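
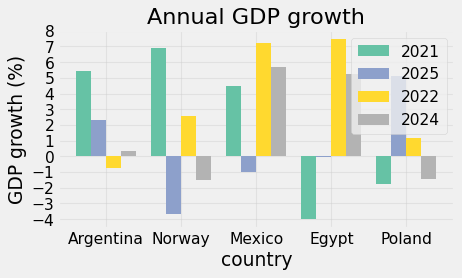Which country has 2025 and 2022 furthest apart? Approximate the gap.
Mexico: 2025 ≈ -1, 2022 ≈ 7 → gap ≈ 8. Next-largest (Egypt) is only ≈ 7.

Mexico, ≈ 8 %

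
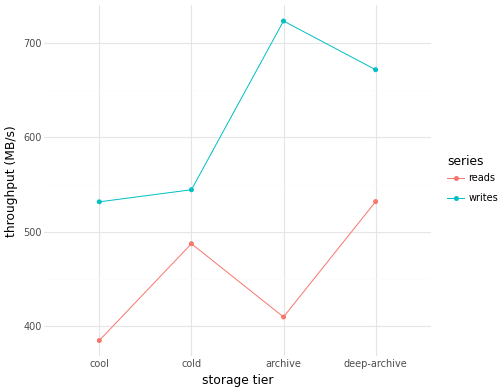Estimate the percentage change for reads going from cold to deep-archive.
≈ +10%

cold ≈ 500, deep-archive ≈ 550; (550 − 500) / 500 ≈ +10%.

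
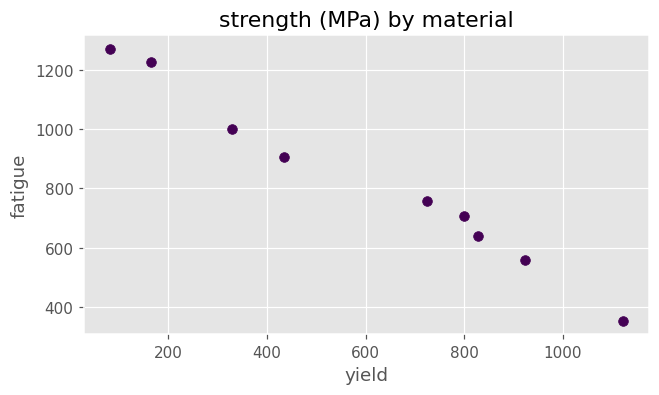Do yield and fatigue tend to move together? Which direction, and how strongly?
negative, strong

Points are negatively correlated; strong (|r| ≈ 1.0).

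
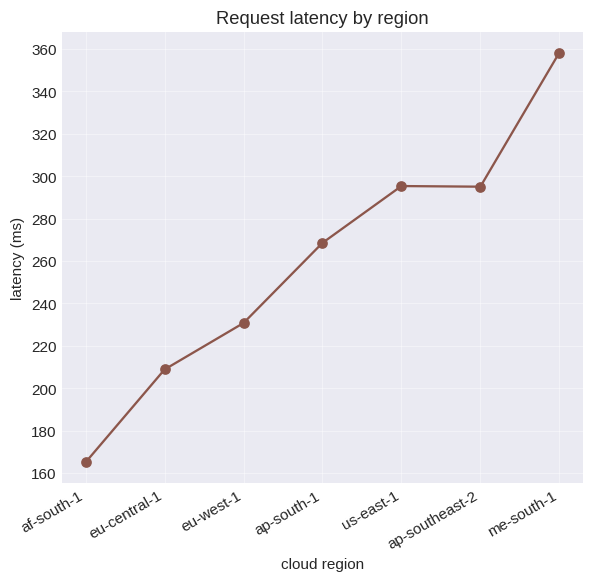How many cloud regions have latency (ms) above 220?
5

Above 220: eu-west-1, ap-south-1, us-east-1, ap-southeast-2, me-south-1.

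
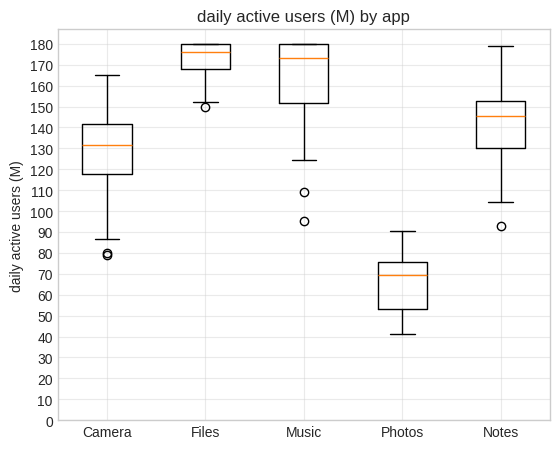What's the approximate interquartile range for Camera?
Q3 ≈ 140, Q1 ≈ 120; IQR ≈ 20.

≈ 20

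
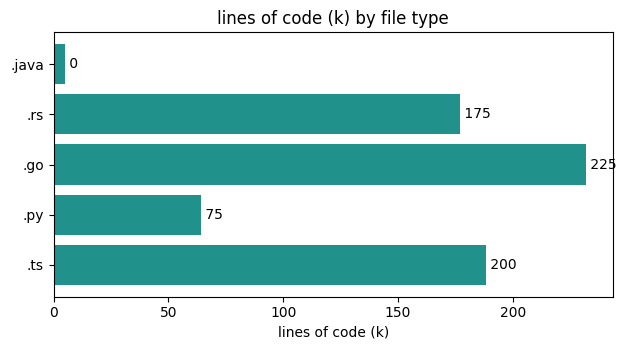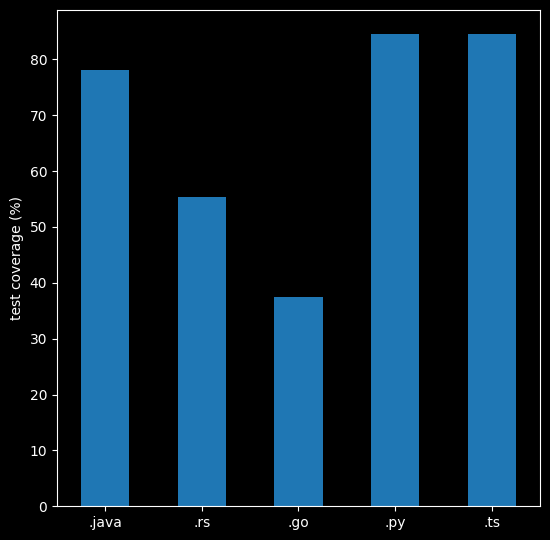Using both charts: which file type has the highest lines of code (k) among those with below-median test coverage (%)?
Chart 2 median test coverage (%) ≈ 80; below-median file types: .rs, .go. Among those, .go has the highest lines of code (k) (≈ 225).

.go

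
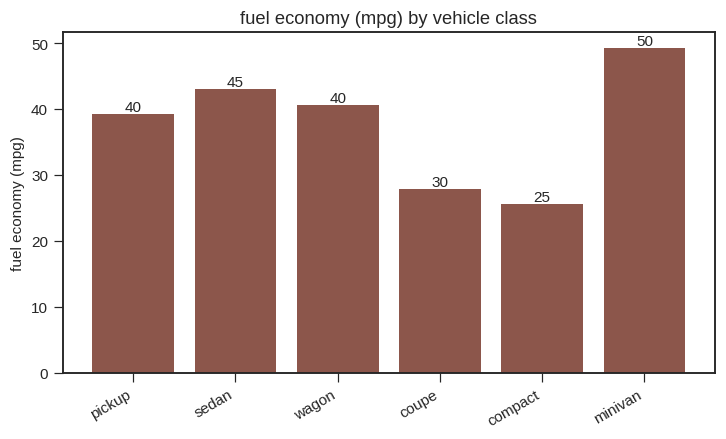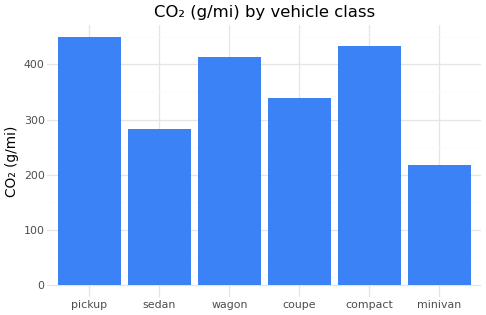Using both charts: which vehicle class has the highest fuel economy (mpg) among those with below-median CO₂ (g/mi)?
minivan

Chart 2 median CO₂ (g/mi) ≈ 400; below-median vehicle classes: sedan, coupe, minivan. Among those, minivan has the highest fuel economy (mpg) (≈ 50).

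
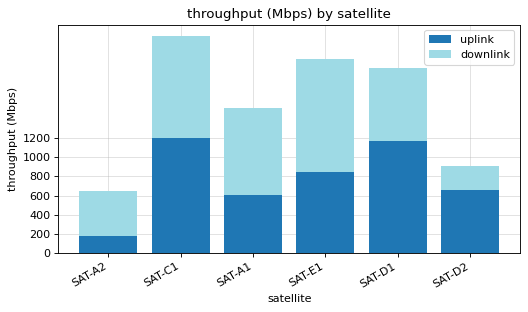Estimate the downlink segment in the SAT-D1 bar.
≈ 800

downlink top ≈ 2000, bottom ≈ 1200; segment ≈ 800.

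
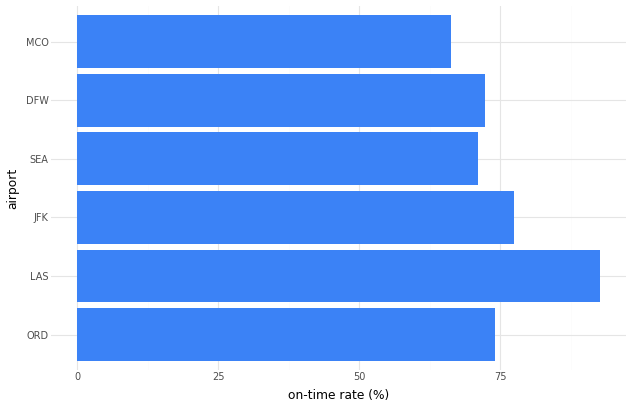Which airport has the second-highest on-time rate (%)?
JFK

Top 3: LAS ≈ 90, JFK ≈ 80, ORD ≈ 70.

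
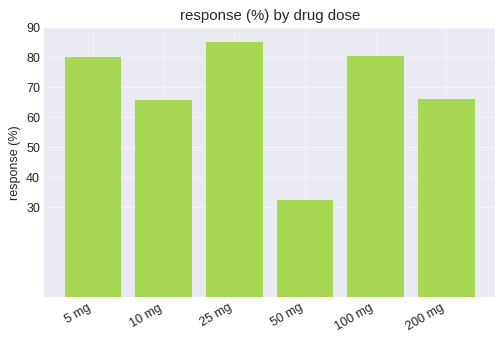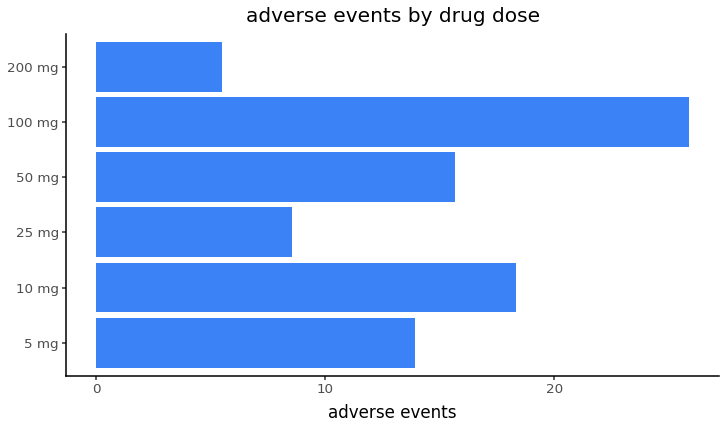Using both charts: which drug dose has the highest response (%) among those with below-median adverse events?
Chart 2 median adverse events ≈ 15; below-median drug doses: 5 mg, 25 mg, 200 mg. Among those, 25 mg has the highest response (%) (≈ 90).

25 mg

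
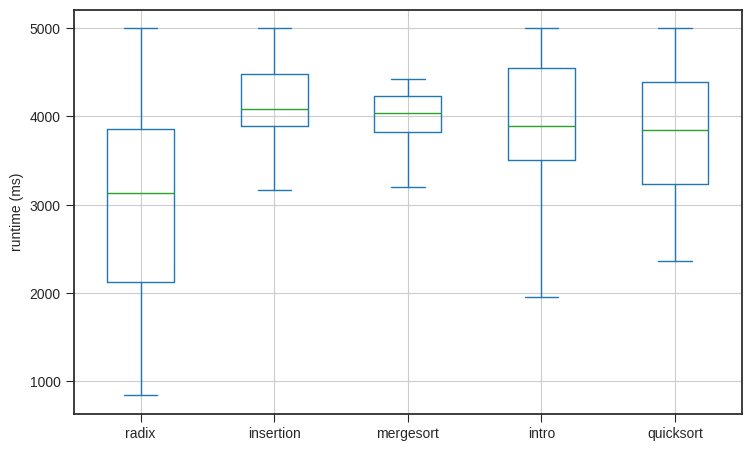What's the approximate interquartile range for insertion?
≈ 600

Q3 ≈ 4400, Q1 ≈ 3800; IQR ≈ 600.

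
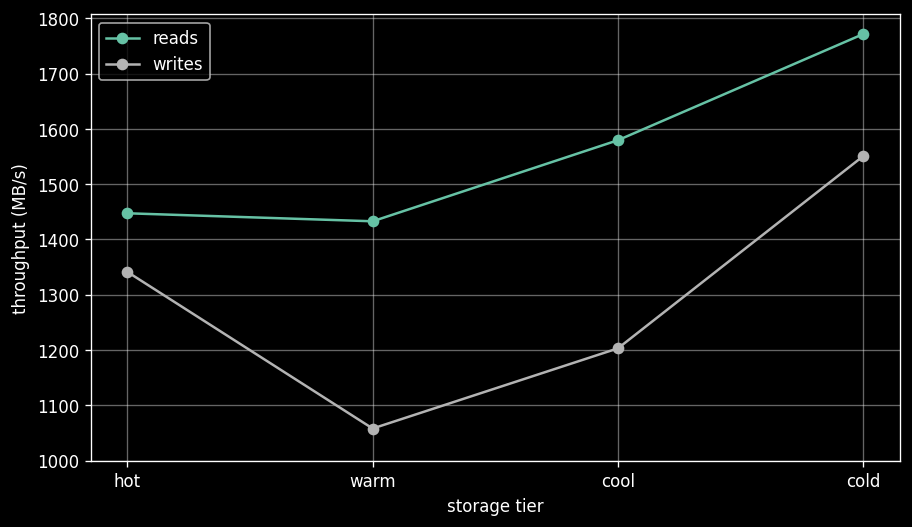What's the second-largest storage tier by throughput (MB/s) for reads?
cool

Top 3 for reads: cold ≈ 1800, cool ≈ 1600, hot ≈ 1400.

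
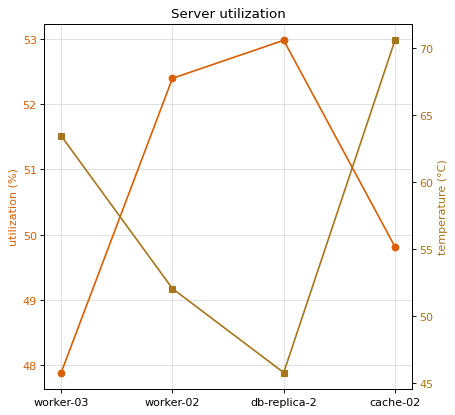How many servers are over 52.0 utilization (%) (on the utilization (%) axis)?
Above 52.0: worker-02, db-replica-2.

2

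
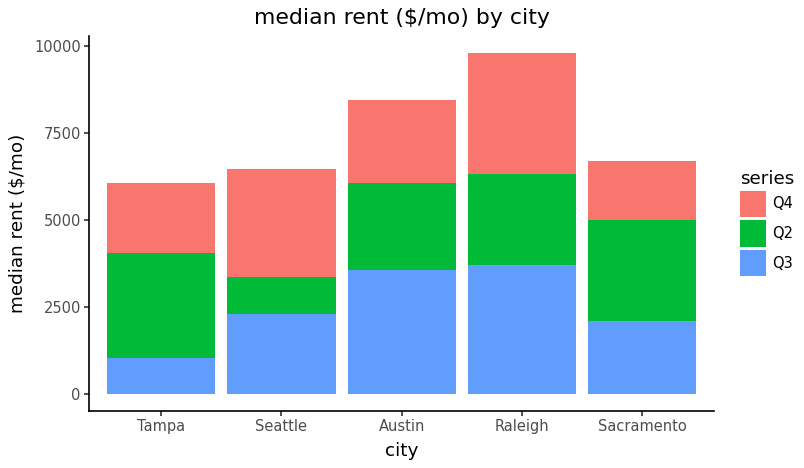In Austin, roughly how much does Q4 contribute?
≈ 2000

Q4 top ≈ 8000, bottom ≈ 6000; segment ≈ 2000.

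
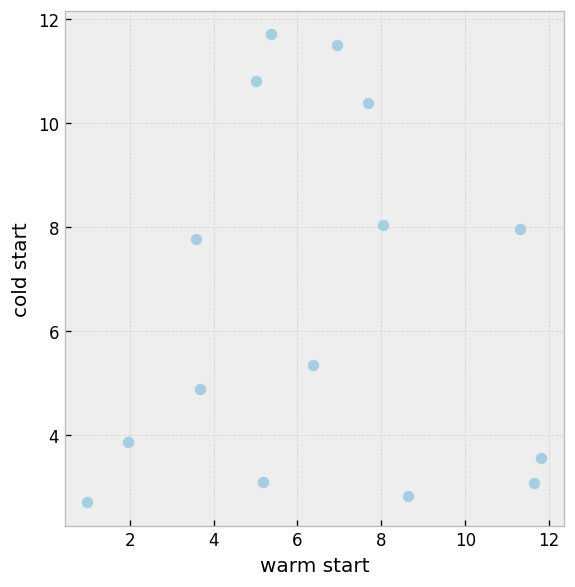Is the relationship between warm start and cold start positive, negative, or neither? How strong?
no clear correlation

Points are roughly uncorrelated; weak (|r| ≈ 0.0).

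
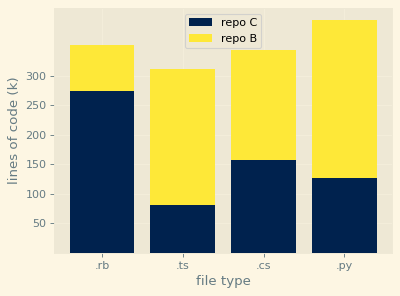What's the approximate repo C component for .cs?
repo C top ≈ 150, bottom ≈ 0; segment ≈ 150.

≈ 150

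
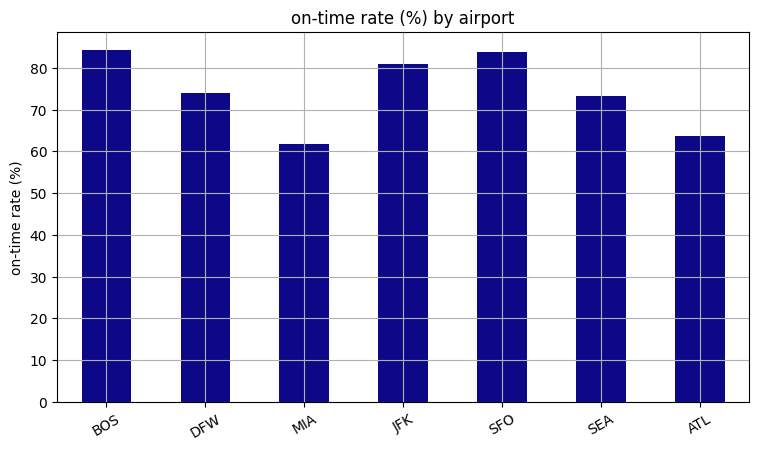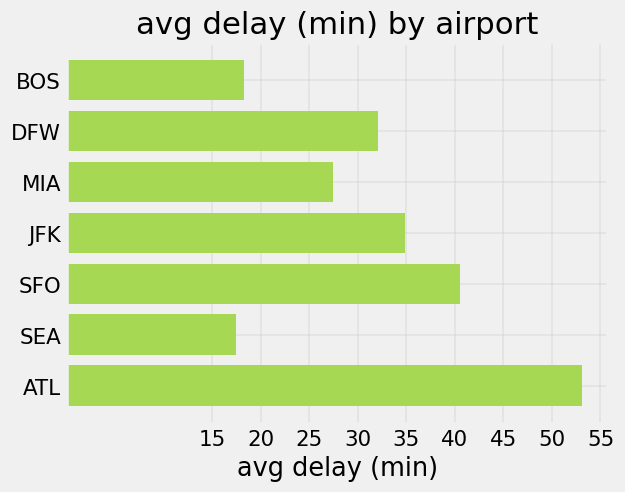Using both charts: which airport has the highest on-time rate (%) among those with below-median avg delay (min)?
Chart 2 median avg delay (min) ≈ 30; below-median airports: BOS, MIA, SEA. Among those, BOS has the highest on-time rate (%) (≈ 80).

BOS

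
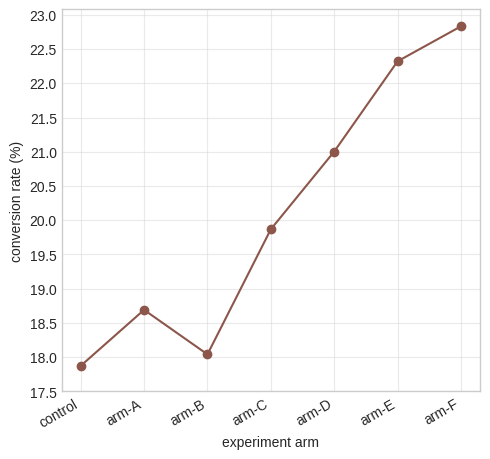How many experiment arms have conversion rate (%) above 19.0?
4

Above 19.0: arm-C, arm-D, arm-E, arm-F.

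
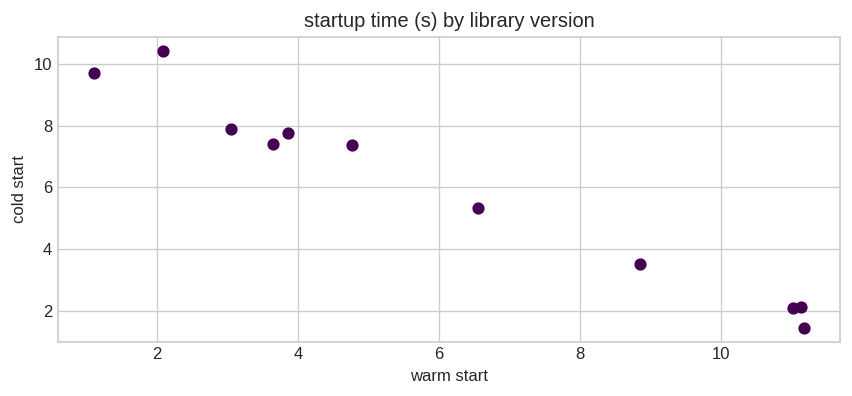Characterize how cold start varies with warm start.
Points are negatively correlated; strong (|r| ≈ 1.0).

negative, strong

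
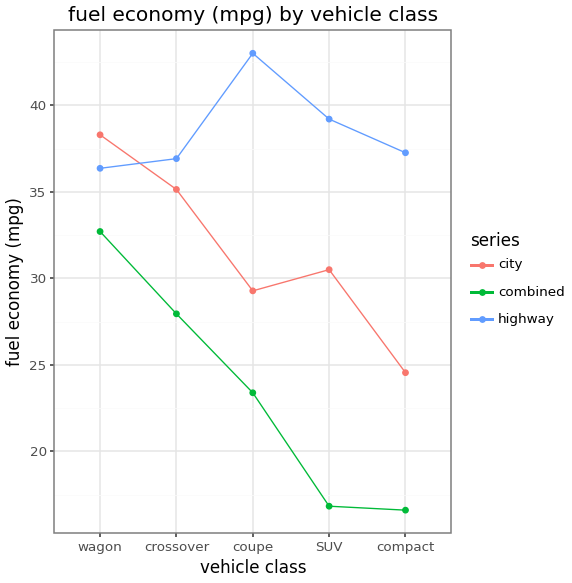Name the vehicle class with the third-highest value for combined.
Top 4 for combined: wagon ≈ 35, crossover ≈ 30, coupe ≈ 25, SUV ≈ 15.

coupe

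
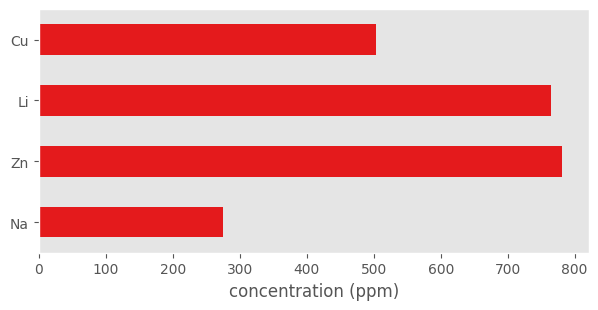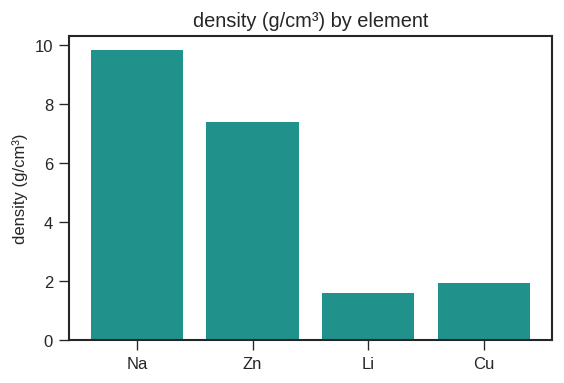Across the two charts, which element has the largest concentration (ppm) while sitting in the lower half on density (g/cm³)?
Li

Chart 2 median density (g/cm³) ≈ 5; below-median elements: Li, Cu. Among those, Li has the highest concentration (ppm) (≈ 800).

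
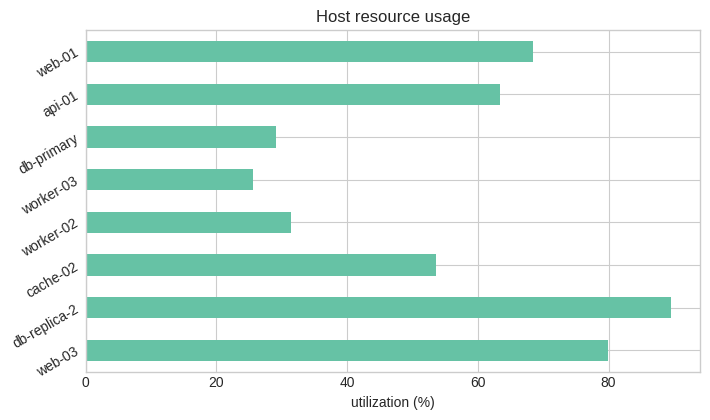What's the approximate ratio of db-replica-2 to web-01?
≈ 1.29×

db-replica-2 ≈ 90, web-01 ≈ 70; 90/70 ≈ 1.29.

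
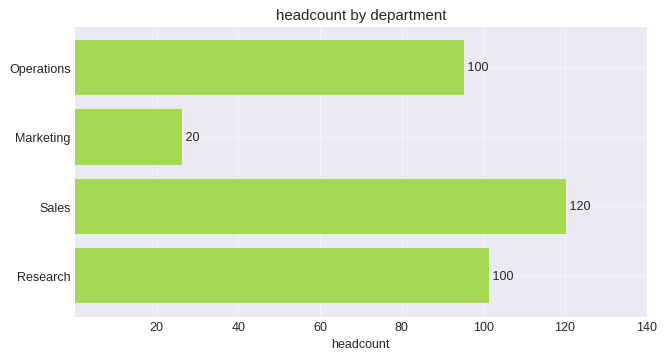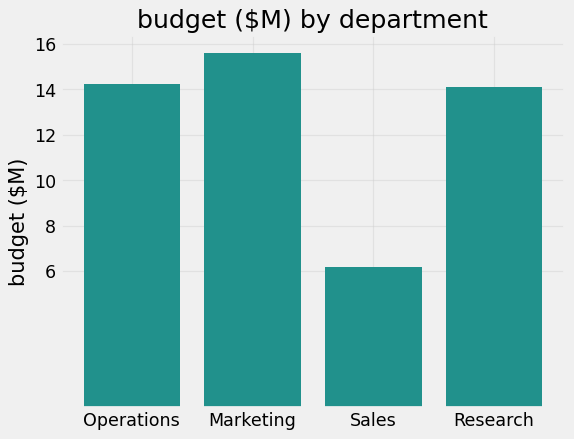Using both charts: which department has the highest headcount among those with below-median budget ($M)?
Chart 2 median budget ($M) ≈ 14; below-median departments: Sales, Research. Among those, Sales has the highest headcount (≈ 120).

Sales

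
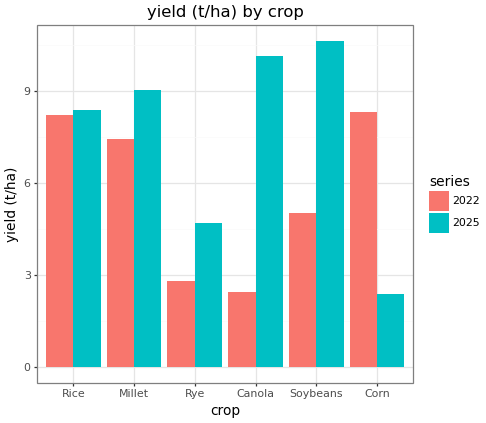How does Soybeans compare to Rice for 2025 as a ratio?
Soybeans ≈ 11, Rice ≈ 8; 11/8 ≈ 1.38.

≈ 1.38×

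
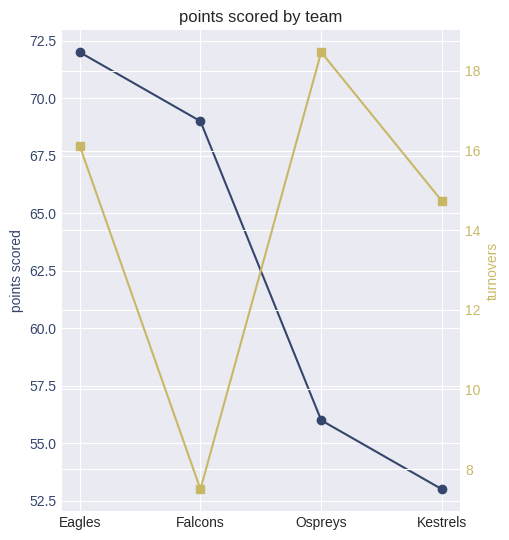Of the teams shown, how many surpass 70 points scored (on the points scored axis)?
Above 70: Eagles.

1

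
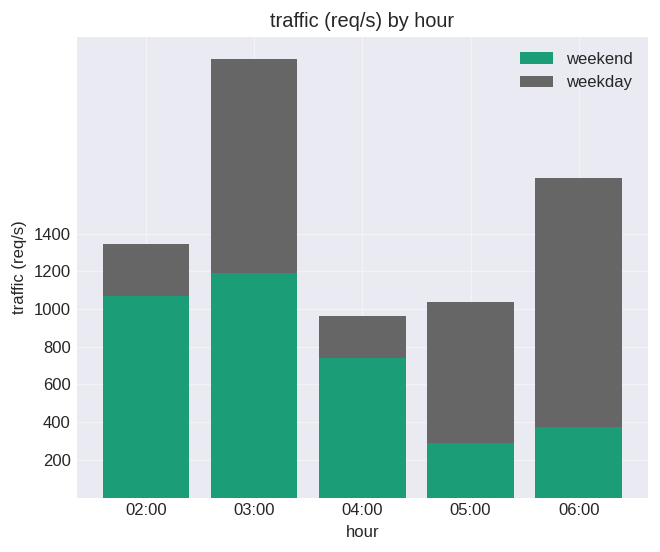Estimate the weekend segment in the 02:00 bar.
≈ 1000

weekend top ≈ 1000, bottom ≈ 0; segment ≈ 1000.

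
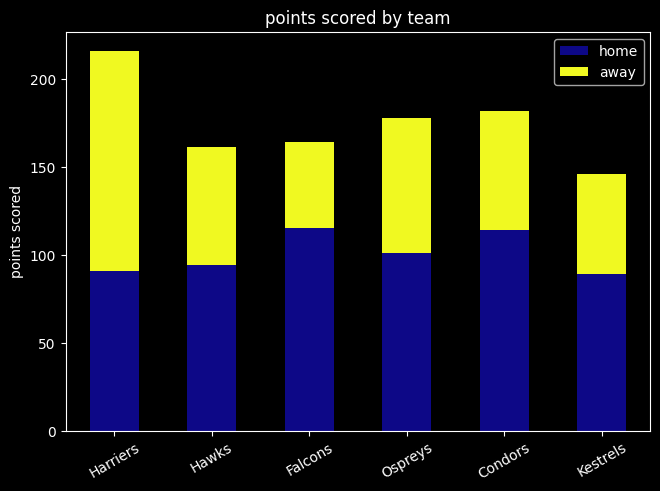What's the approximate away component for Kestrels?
≈ 60

away top ≈ 140, bottom ≈ 80; segment ≈ 60.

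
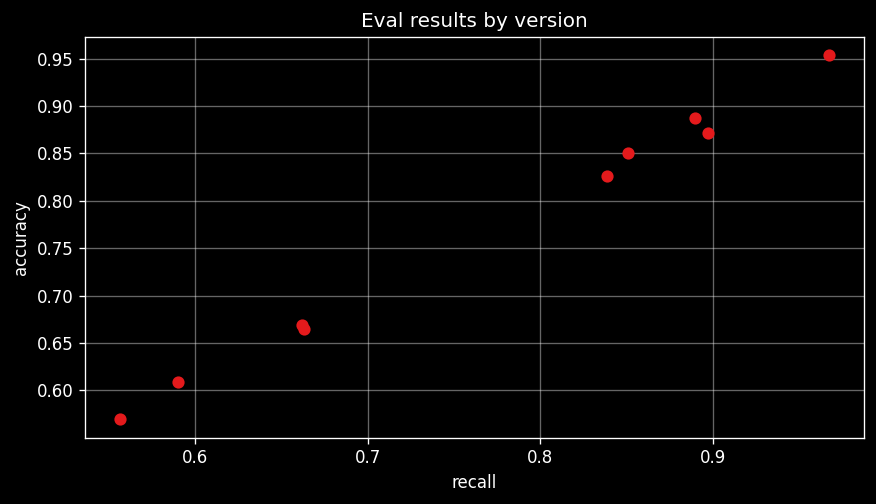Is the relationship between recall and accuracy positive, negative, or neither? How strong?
Points are positively correlated; strong (|r| ≈ 1.0).

positive, strong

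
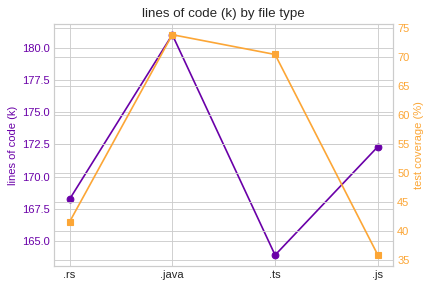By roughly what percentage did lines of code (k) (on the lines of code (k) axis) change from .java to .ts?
.java ≈ 182, .ts ≈ 164; (164 − 182) / 182 ≈ -9.9%.

≈ -9.9%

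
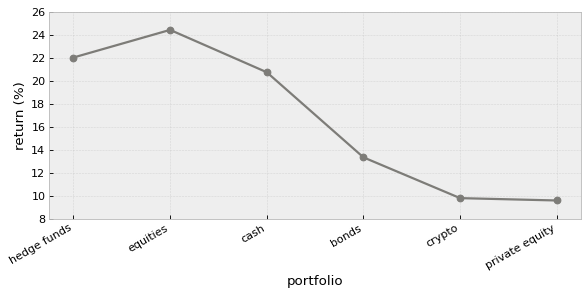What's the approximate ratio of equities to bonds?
≈ 1.71×

equities ≈ 24, bonds ≈ 14; 24/14 ≈ 1.71.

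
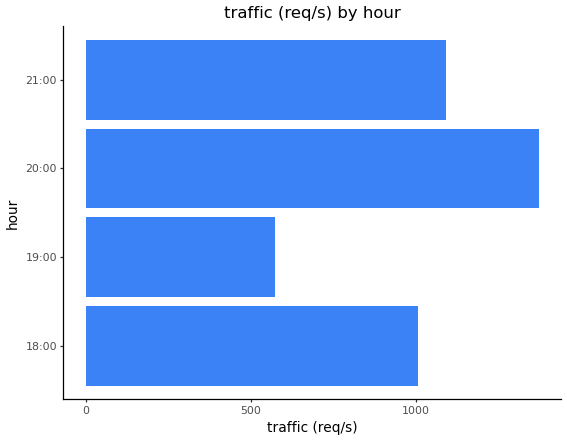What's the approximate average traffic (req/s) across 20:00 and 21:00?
≈ 1200

(1400 + 1000) / 2 ≈ 1200.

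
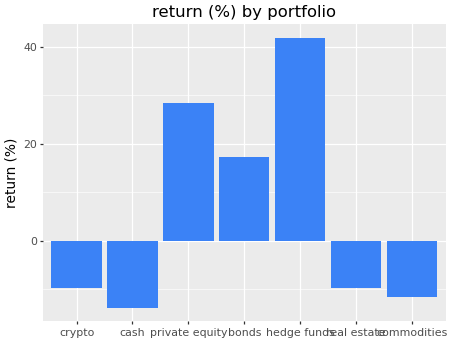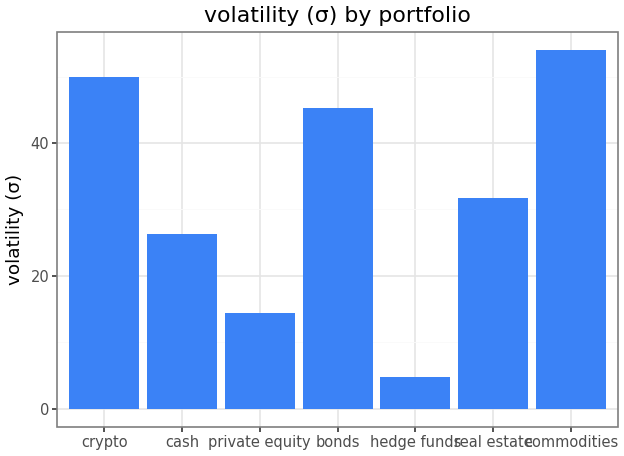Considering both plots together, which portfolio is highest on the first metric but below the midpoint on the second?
Chart 2 median volatility (σ) ≈ 30; below-median portfolios: cash, private equity, hedge funds. Among those, hedge funds has the highest return (%) (≈ 40).

hedge funds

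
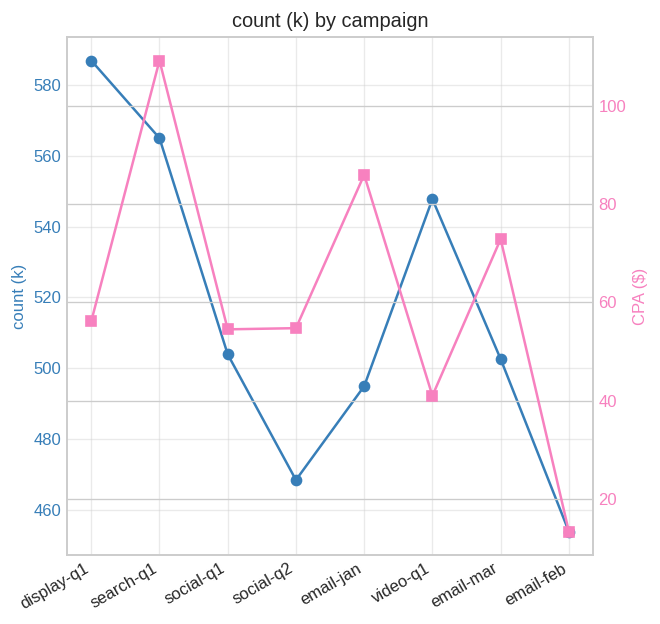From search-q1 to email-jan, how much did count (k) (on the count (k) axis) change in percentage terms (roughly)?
≈ -10.7%

search-q1 ≈ 560, email-jan ≈ 500; (500 − 560) / 560 ≈ -10.7%.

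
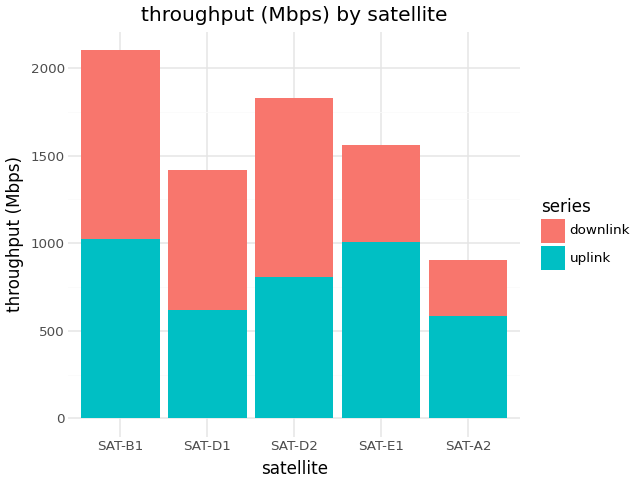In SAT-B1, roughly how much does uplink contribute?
≈ 1000

uplink top ≈ 1000, bottom ≈ 0; segment ≈ 1000.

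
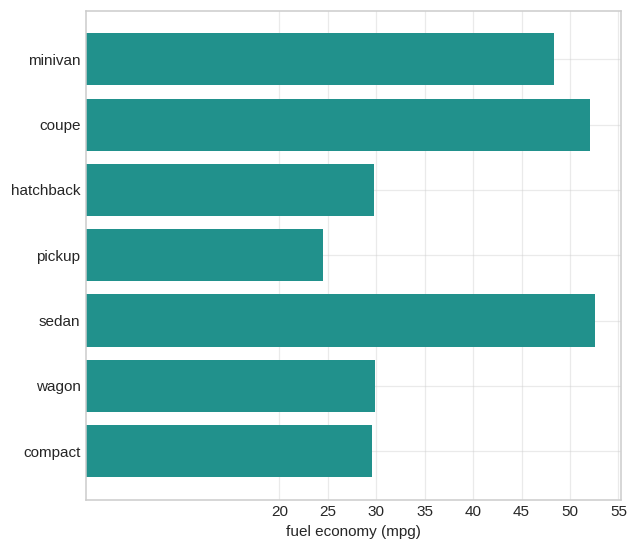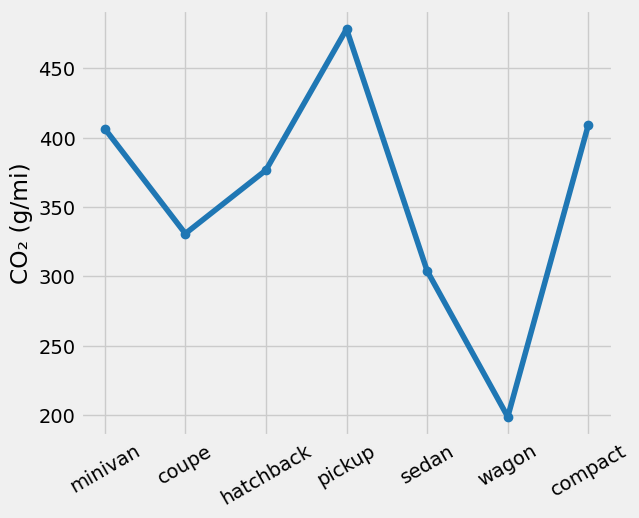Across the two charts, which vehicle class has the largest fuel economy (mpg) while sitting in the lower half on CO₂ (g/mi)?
Chart 2 median CO₂ (g/mi) ≈ 400; below-median vehicle classes: coupe, sedan, wagon. Among those, sedan has the highest fuel economy (mpg) (≈ 55).

sedan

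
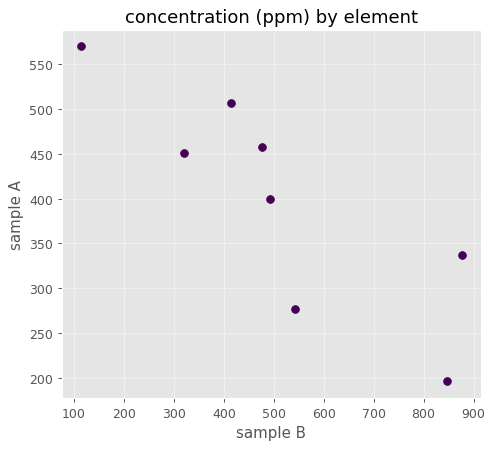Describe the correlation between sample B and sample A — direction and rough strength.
negative, strong

Points are negatively correlated; strong (|r| ≈ 0.8).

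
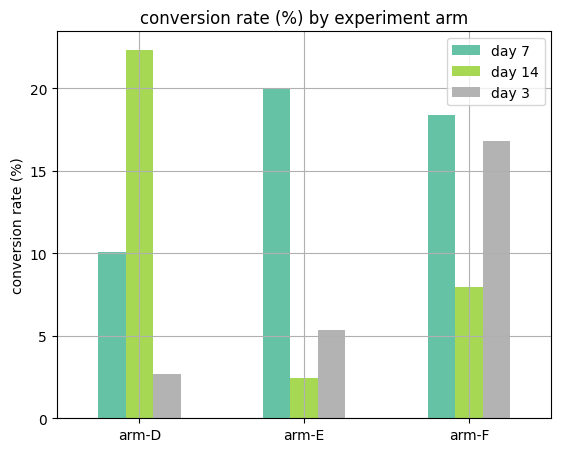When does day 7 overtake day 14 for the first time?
arm-E

arm-D: day 7 ≈ 10 vs day 14 ≈ 22 (not yet); arm-E: day 7 ≈ 20 vs day 14 ≈ 2 (first crossover).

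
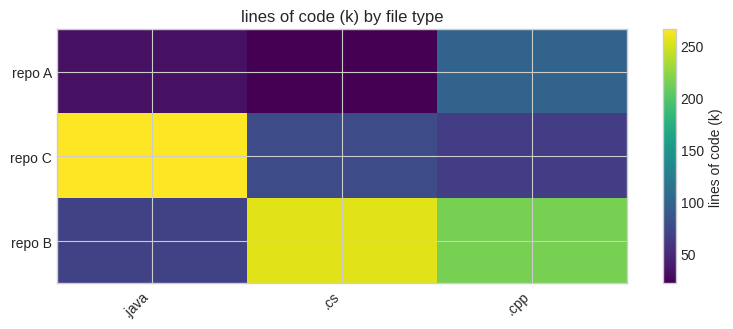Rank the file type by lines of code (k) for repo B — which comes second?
Top 3 for repo B: .cs ≈ 250, .cpp ≈ 225, .java ≈ 75.

.cpp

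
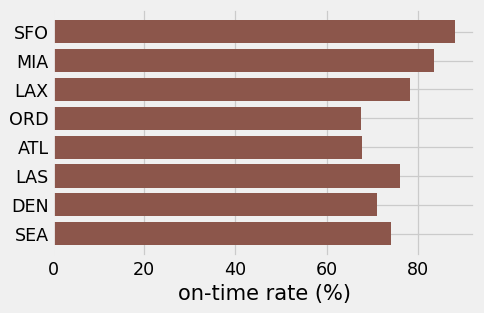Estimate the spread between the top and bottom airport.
≈ 20

Max SFO ≈ 90, min ORD ≈ 70; range ≈ 20.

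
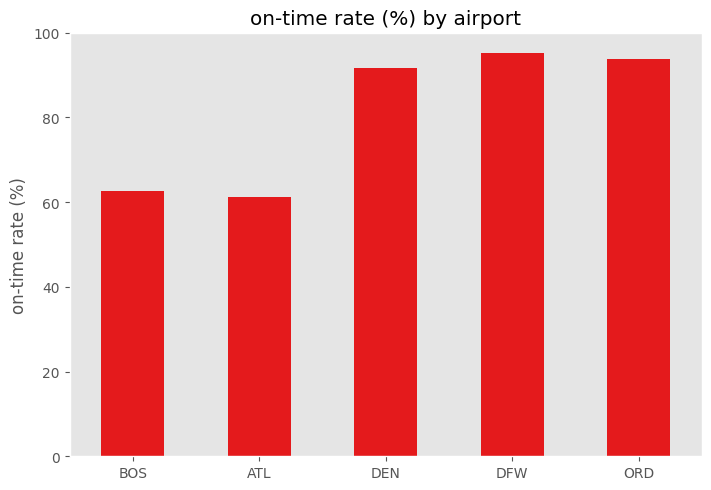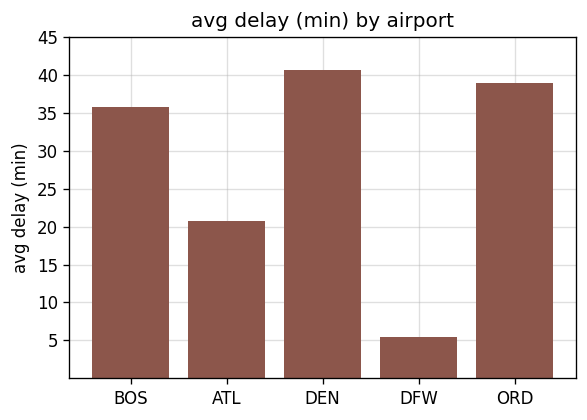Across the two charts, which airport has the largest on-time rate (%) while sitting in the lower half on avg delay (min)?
DFW

Chart 2 median avg delay (min) ≈ 35; below-median airports: ATL, DFW. Among those, DFW has the highest on-time rate (%) (≈ 100).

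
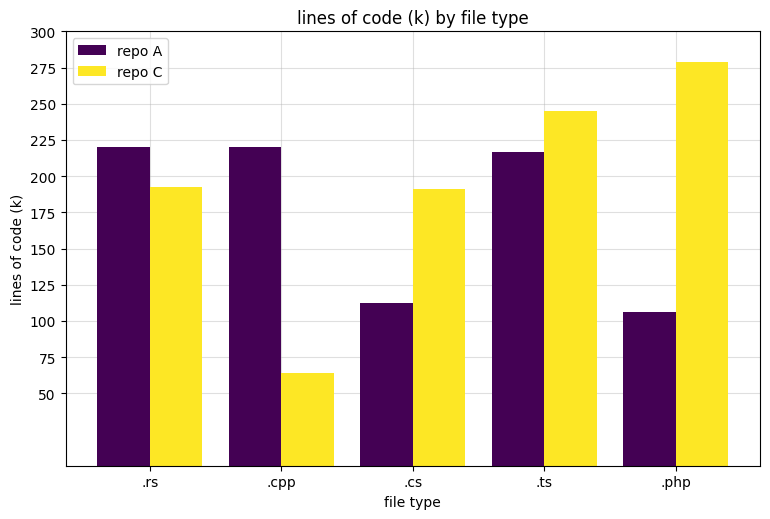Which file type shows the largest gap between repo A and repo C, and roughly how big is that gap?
.php: repo A ≈ 100, repo C ≈ 275 → gap ≈ 175. Next-largest (.cpp) is only ≈ 150.

.php, ≈ 175 k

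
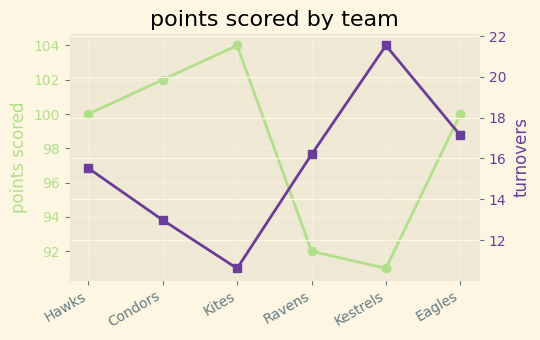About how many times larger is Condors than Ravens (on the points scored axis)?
≈ 1.11×

Condors ≈ 102, Ravens ≈ 92; 102/92 ≈ 1.11.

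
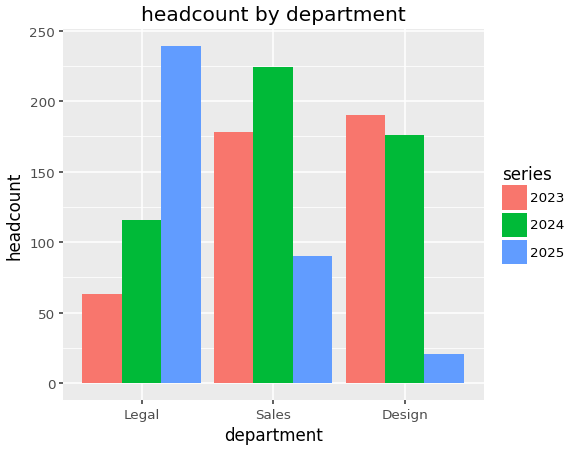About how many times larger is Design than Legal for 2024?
Design ≈ 180, Legal ≈ 120; 180/120 ≈ 1.5.

≈ 1.5×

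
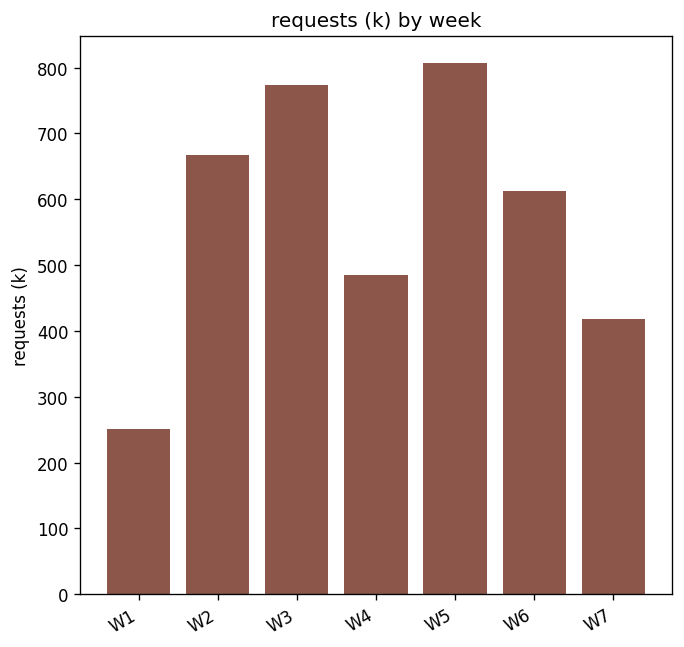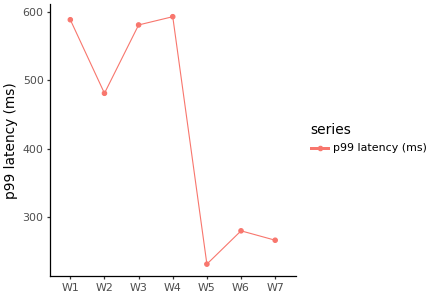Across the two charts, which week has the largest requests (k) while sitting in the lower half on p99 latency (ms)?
W5

Chart 2 median p99 latency (ms) ≈ 500; below-median weeks: W5, W6, W7. Among those, W5 has the highest requests (k) (≈ 800).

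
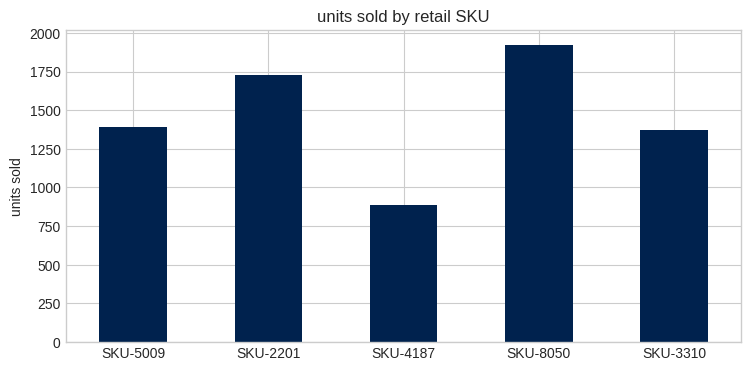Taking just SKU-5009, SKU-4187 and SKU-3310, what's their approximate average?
(1400 + 800 + 1400) / 3 ≈ 1200.

≈ 1200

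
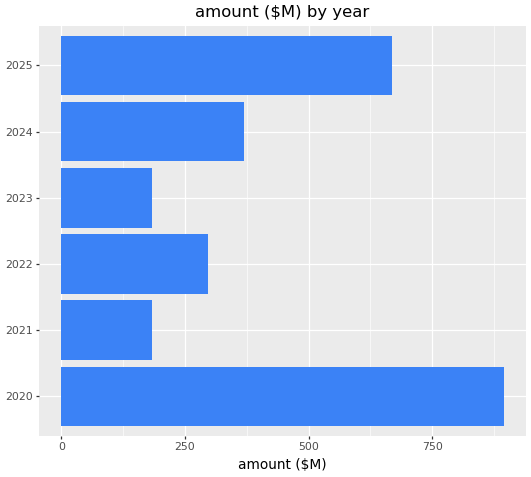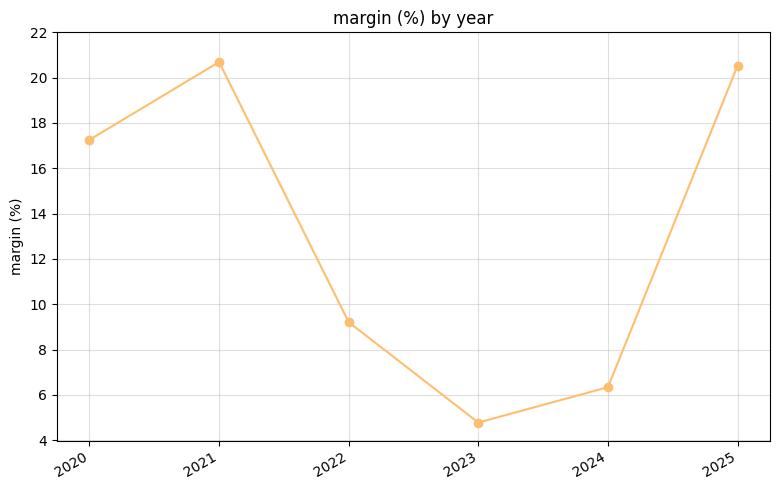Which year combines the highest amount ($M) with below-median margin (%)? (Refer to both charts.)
Chart 2 median margin (%) ≈ 14; below-median years: 2022, 2023, 2024. Among those, 2024 has the highest amount ($M) (≈ 400).

2024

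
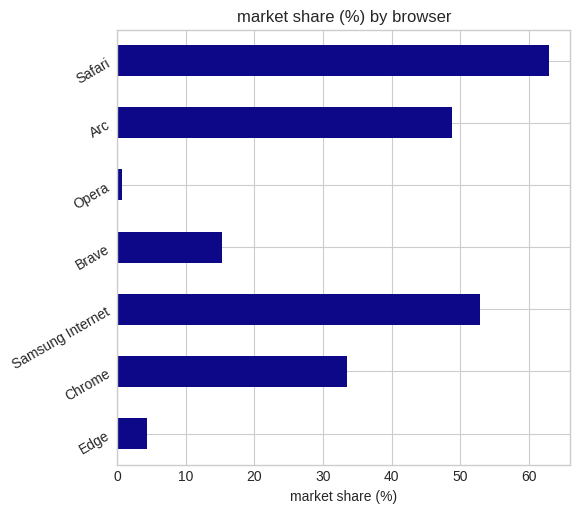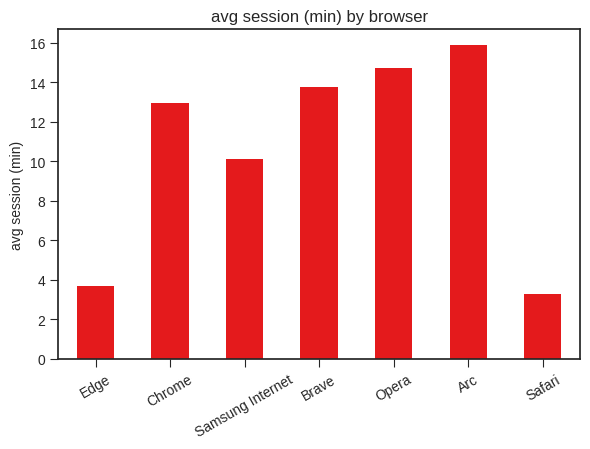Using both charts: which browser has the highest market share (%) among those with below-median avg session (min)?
Safari

Chart 2 median avg session (min) ≈ 12; below-median browsers: Edge, Samsung Internet, Safari. Among those, Safari has the highest market share (%) (≈ 60).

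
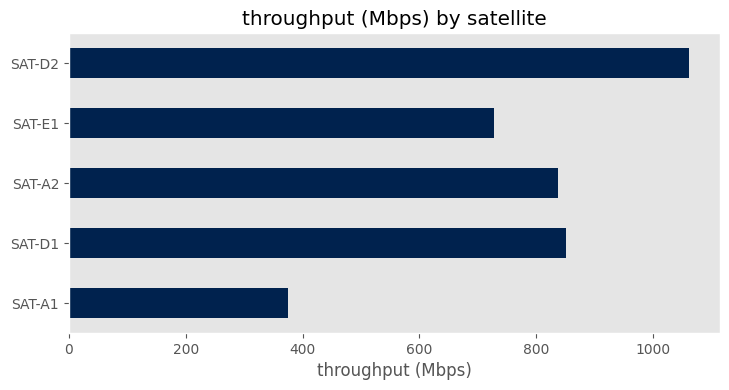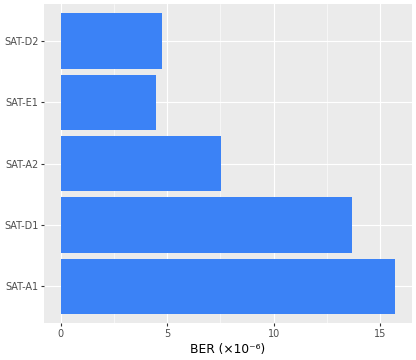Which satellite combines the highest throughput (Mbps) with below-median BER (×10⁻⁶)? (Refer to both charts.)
SAT-D2

Chart 2 median BER (×10⁻⁶) ≈ 8; below-median satellites: SAT-E1, SAT-D2. Among those, SAT-D2 has the highest throughput (Mbps) (≈ 1100).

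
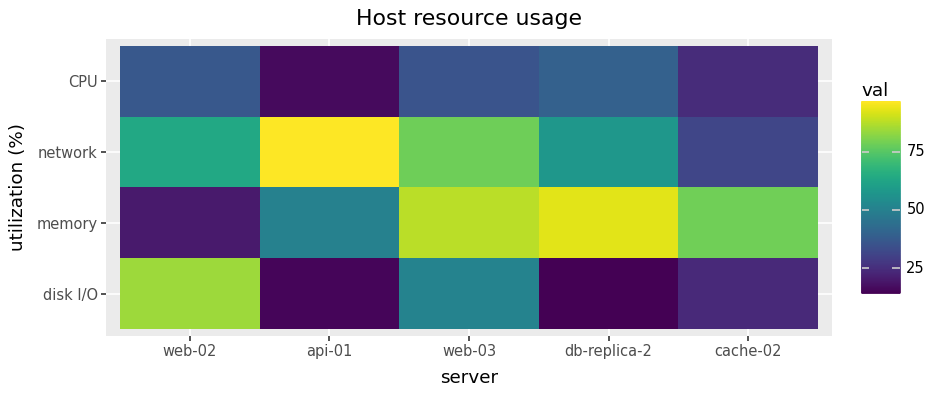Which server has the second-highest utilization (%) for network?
web-03

Top 3 for network: api-01 ≈ 100, web-03 ≈ 80, web-02 ≈ 60.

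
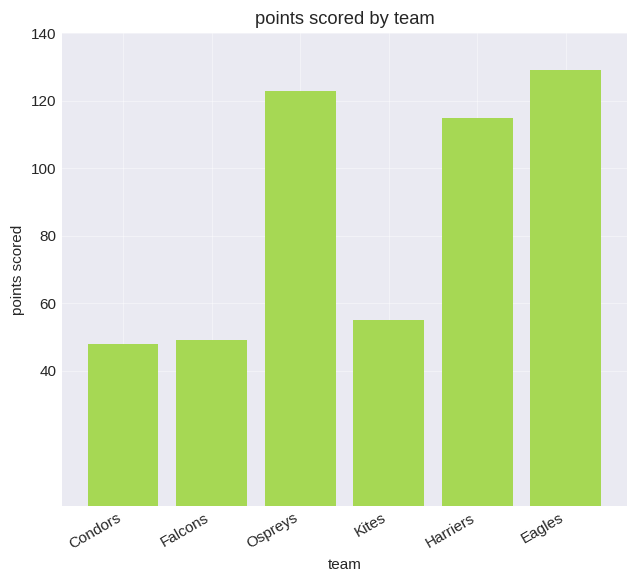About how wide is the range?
Max Eagles ≈ 120, min Condors ≈ 40; range ≈ 80.

≈ 80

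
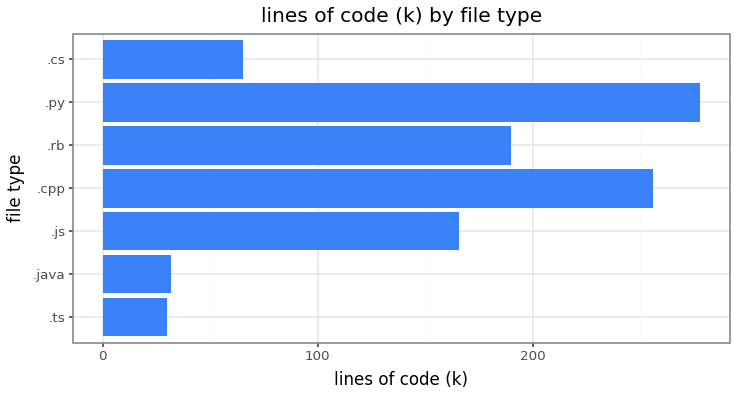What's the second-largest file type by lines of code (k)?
Top 3: .py ≈ 275, .cpp ≈ 250, .rb ≈ 200.

.cpp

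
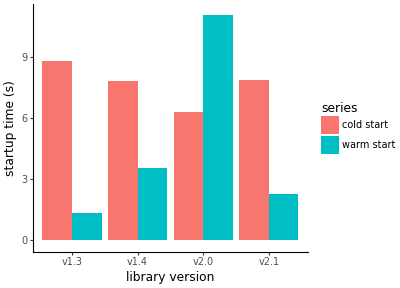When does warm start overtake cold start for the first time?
v1.4: warm start ≈ 4 vs cold start ≈ 8 (not yet); v2.0: warm start ≈ 11 vs cold start ≈ 6 (first crossover).

v2.0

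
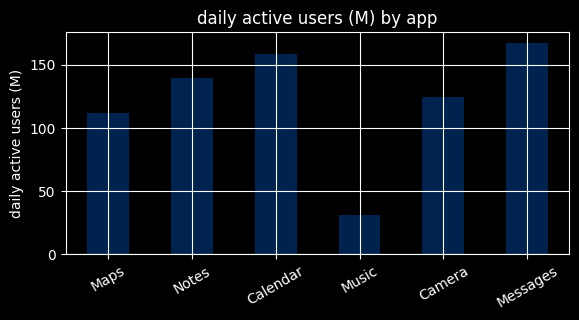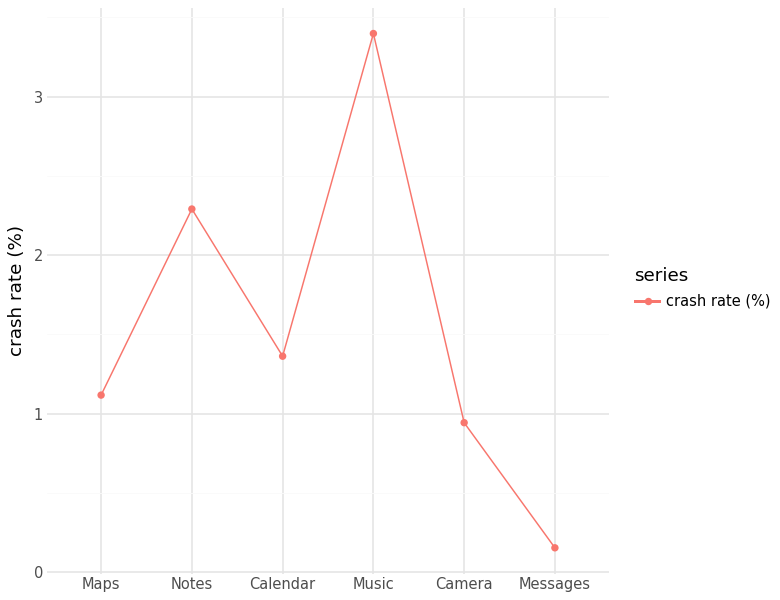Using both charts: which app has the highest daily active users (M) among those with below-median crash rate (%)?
Messages

Chart 2 median crash rate (%) ≈ 1; below-median apps: Maps, Camera, Messages. Among those, Messages has the highest daily active users (M) (≈ 160).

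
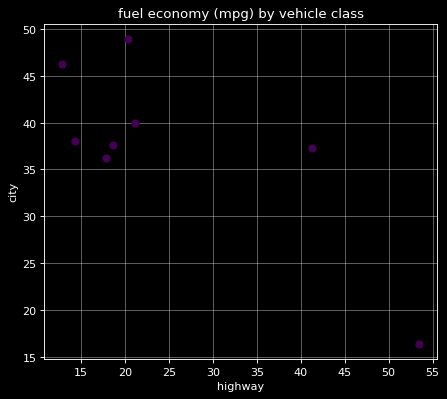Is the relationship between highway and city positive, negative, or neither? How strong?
Points are negatively correlated; strong (|r| ≈ 0.8).

negative, strong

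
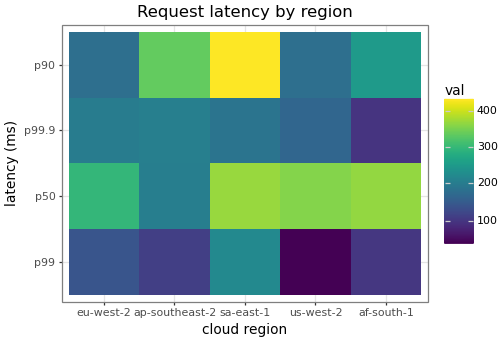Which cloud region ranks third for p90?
Top 4 for p90: sa-east-1 ≈ 450, ap-southeast-2 ≈ 350, af-south-1 ≈ 250, us-west-2 ≈ 200.

af-south-1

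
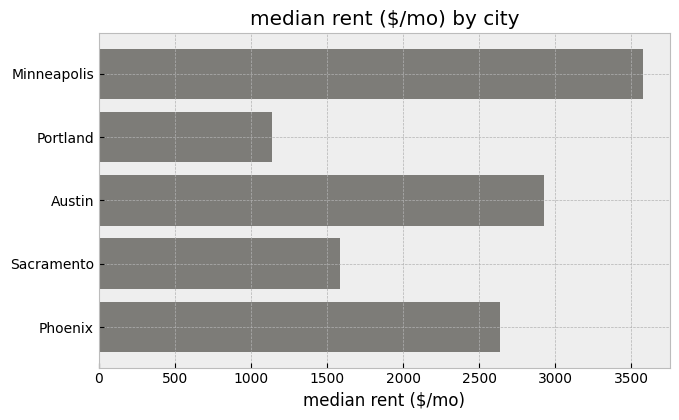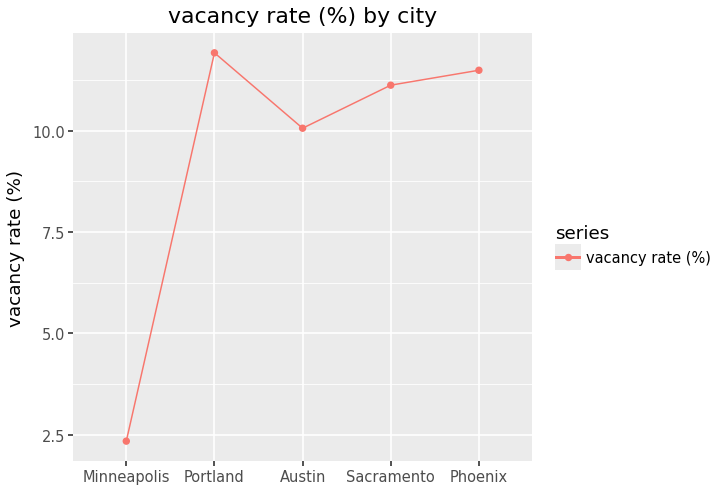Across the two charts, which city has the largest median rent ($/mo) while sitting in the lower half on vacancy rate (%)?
Chart 2 median vacancy rate (%) ≈ 12; below-median cities: Minneapolis, Austin. Among those, Minneapolis has the highest median rent ($/mo) (≈ 3500).

Minneapolis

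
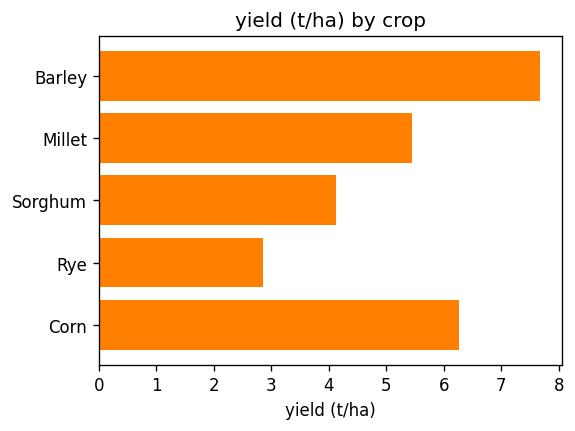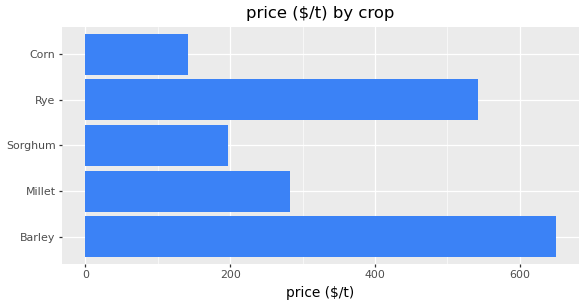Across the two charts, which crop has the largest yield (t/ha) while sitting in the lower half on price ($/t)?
Chart 2 median price ($/t) ≈ 300; below-median crops: Sorghum, Corn. Among those, Corn has the highest yield (t/ha) (≈ 6).

Corn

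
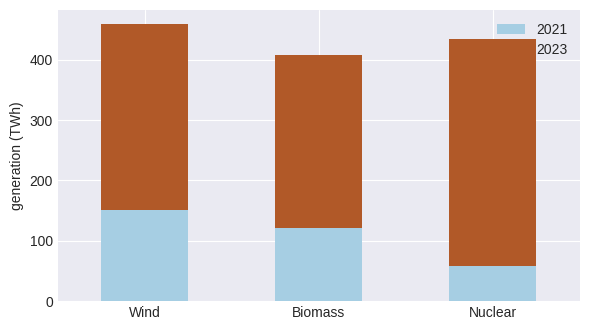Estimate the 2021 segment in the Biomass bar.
2021 top ≈ 100, bottom ≈ 0; segment ≈ 100.

≈ 100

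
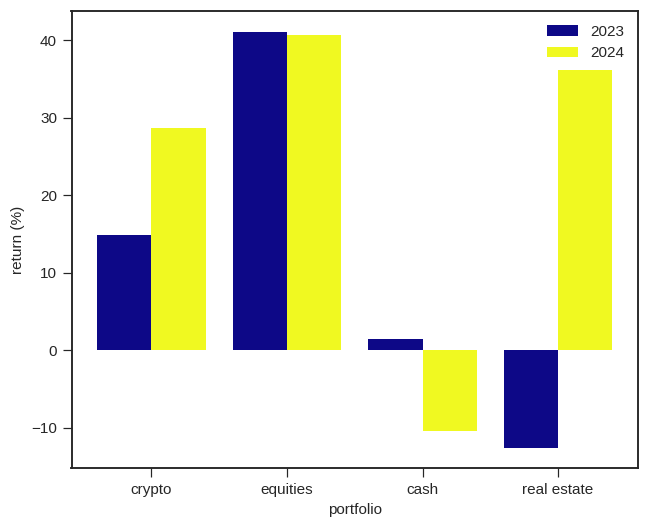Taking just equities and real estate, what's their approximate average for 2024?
≈ 38

(40 + 35) / 2 ≈ 38.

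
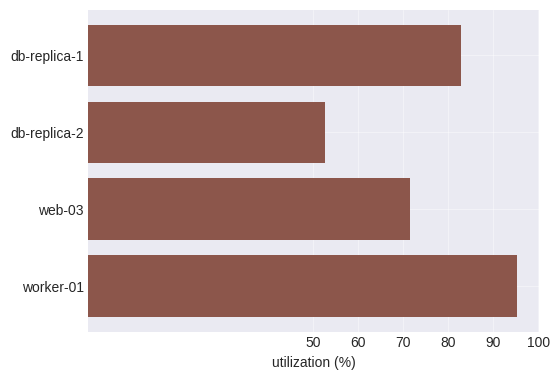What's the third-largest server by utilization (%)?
Top 4: worker-01 ≈ 100, db-replica-1 ≈ 80, web-03 ≈ 70, db-replica-2 ≈ 50.

web-03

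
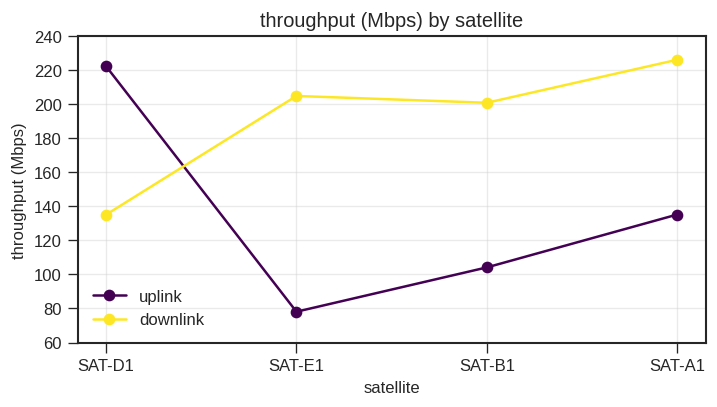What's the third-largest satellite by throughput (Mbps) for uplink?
Top 4 for uplink: SAT-D1 ≈ 220, SAT-A1 ≈ 140, SAT-B1 ≈ 100, SAT-E1 ≈ 80.

SAT-B1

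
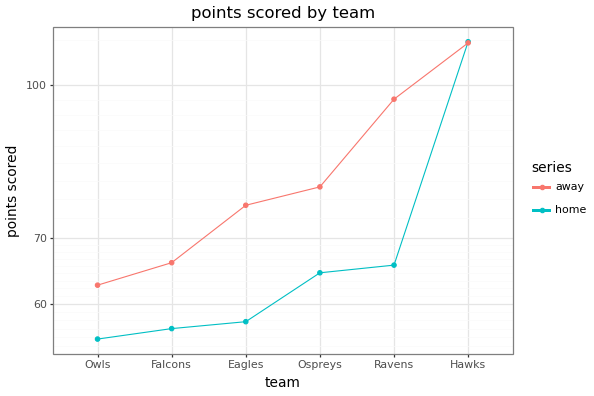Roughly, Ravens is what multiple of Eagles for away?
Ravens ≈ 95, Eagles ≈ 75; 95/75 ≈ 1.27.

≈ 1.27×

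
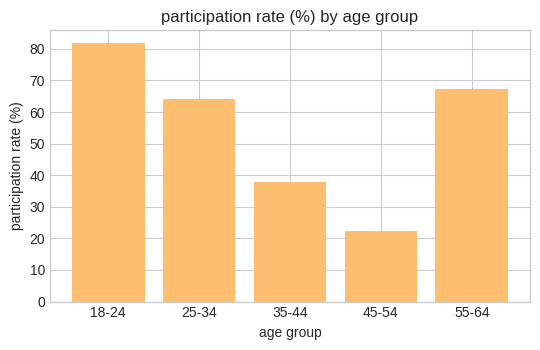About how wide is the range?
Max 18-24 ≈ 80, min 45-54 ≈ 20; range ≈ 60.

≈ 60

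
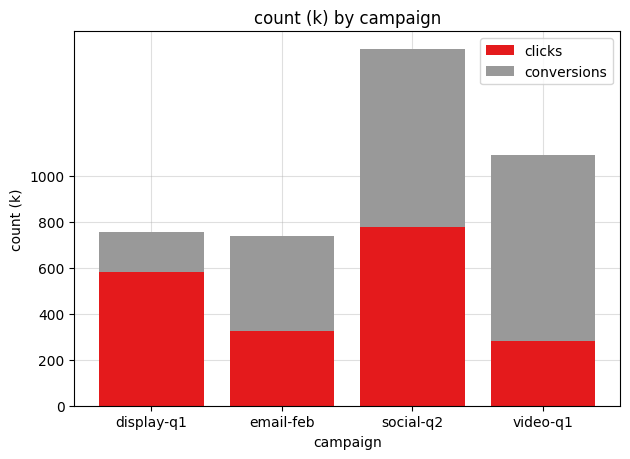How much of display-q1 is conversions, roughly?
≈ 200

conversions top ≈ 800, bottom ≈ 600; segment ≈ 200.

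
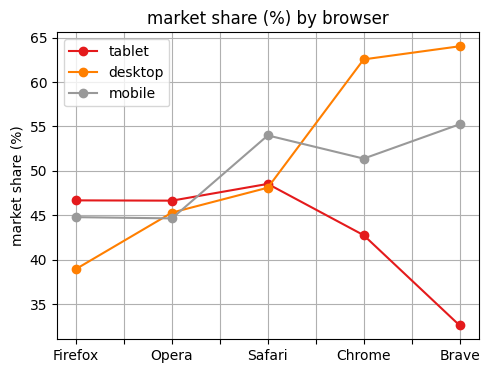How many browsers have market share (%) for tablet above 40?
4

Above 40: Firefox, Opera, Safari, Chrome.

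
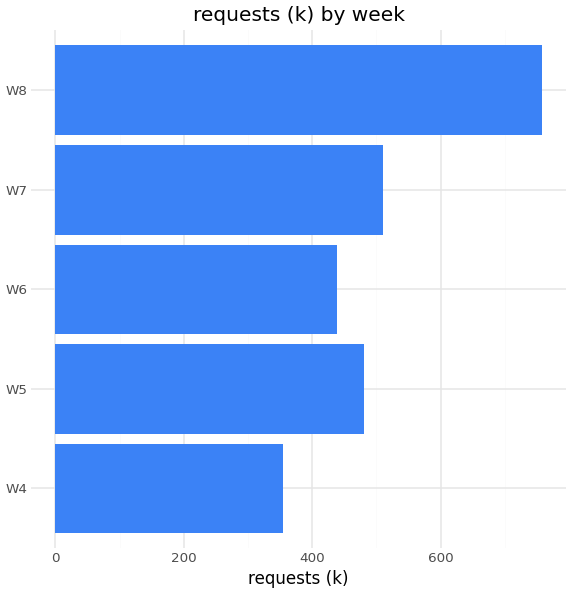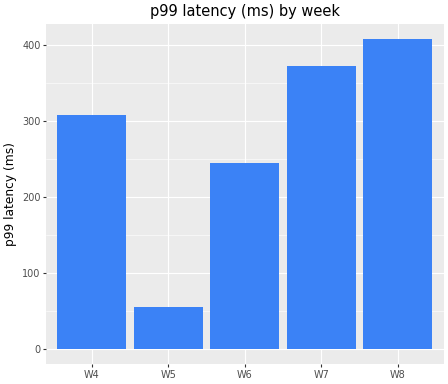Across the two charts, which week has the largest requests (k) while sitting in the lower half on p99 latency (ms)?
Chart 2 median p99 latency (ms) ≈ 300; below-median weeks: W5, W6. Among those, W5 has the highest requests (k) (≈ 500).

W5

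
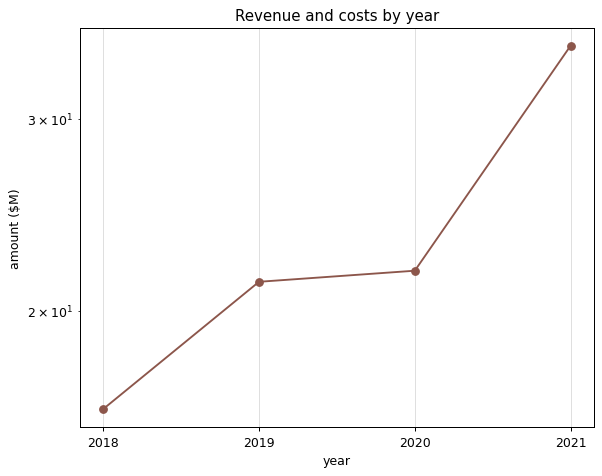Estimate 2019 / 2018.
2019 ≈ 22, 2018 ≈ 16; 22/16 ≈ 1.38.

≈ 1.38×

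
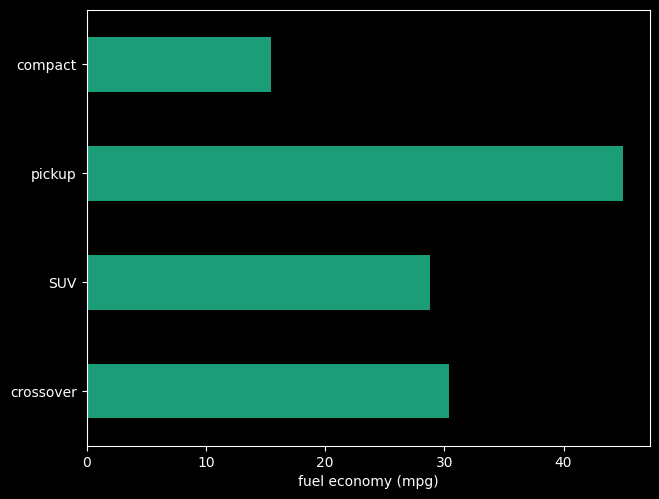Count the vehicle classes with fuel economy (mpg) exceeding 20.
3

Above 20: crossover, SUV, pickup.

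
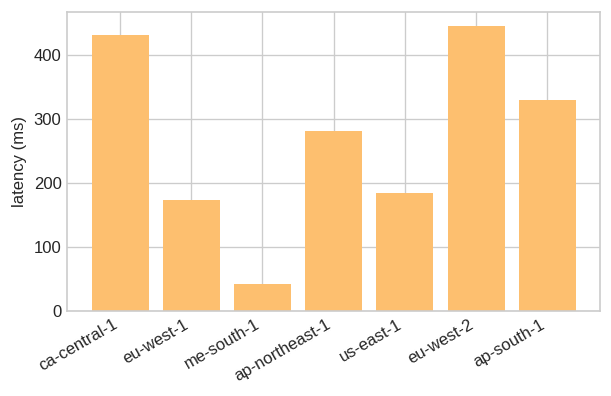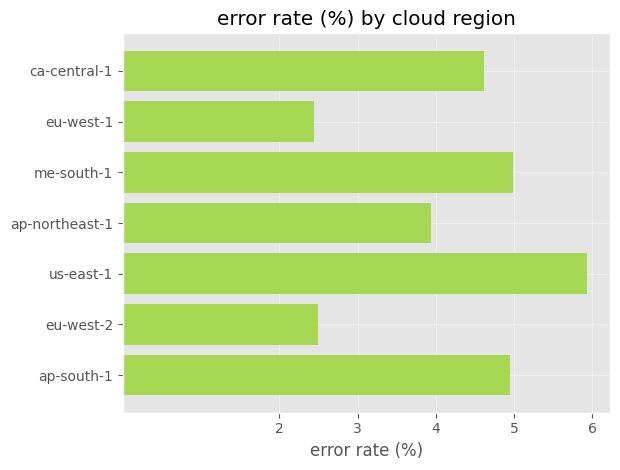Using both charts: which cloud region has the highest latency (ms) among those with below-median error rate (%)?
Chart 2 median error rate (%) ≈ 5; below-median cloud regions: eu-west-1, ap-northeast-1, eu-west-2. Among those, eu-west-2 has the highest latency (ms) (≈ 450).

eu-west-2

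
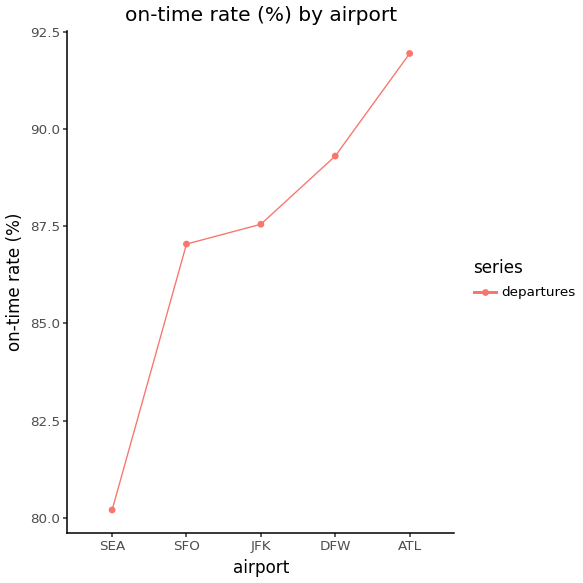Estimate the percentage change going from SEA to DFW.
≈ +11.2%

SEA ≈ 80, DFW ≈ 89; (89 − 80) / 80 ≈ +11.2%.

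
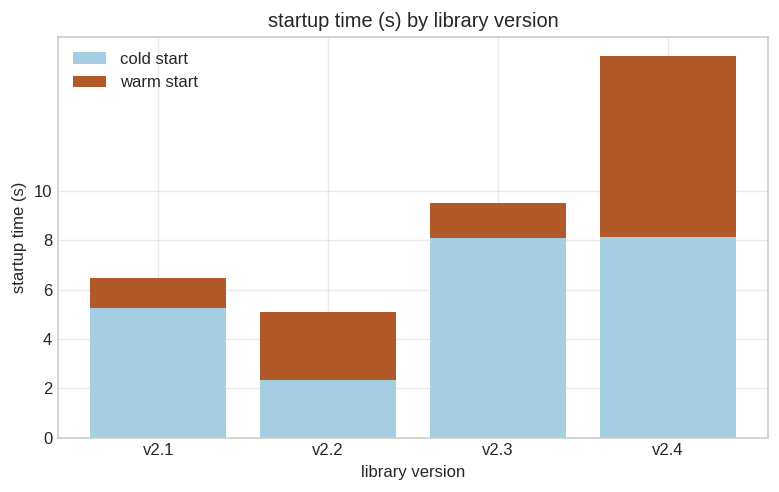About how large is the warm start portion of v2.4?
≈ 8

warm start top ≈ 16, bottom ≈ 8; segment ≈ 8.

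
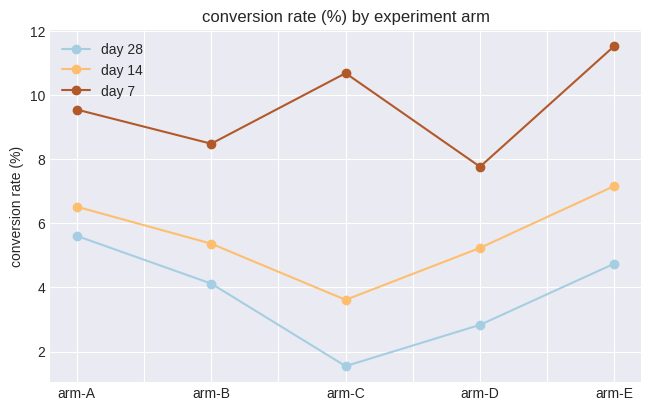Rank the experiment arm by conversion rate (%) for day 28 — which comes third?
Top 4 for day 28: arm-A ≈ 6, arm-E ≈ 5, arm-B ≈ 4, arm-D ≈ 3.

arm-B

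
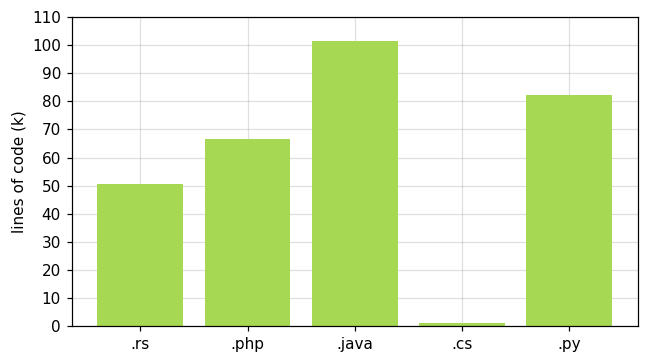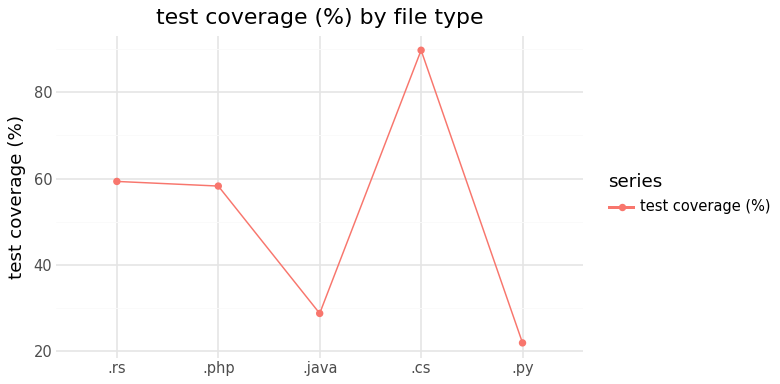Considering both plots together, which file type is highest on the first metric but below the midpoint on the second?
.java

Chart 2 median test coverage (%) ≈ 60; below-median file types: .java, .py. Among those, .java has the highest lines of code (k) (≈ 100).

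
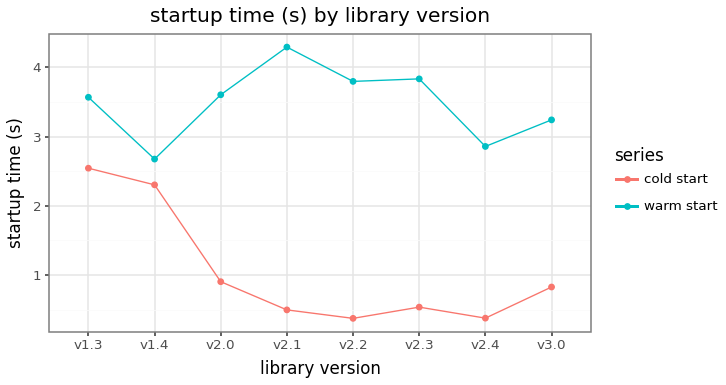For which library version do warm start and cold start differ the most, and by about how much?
v2.1: warm start ≈ 4.5, cold start ≈ 0.5 → gap ≈ 4.0. Next-largest (v2.2) is only ≈ 3.5.

v2.1, ≈ 4.0 s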